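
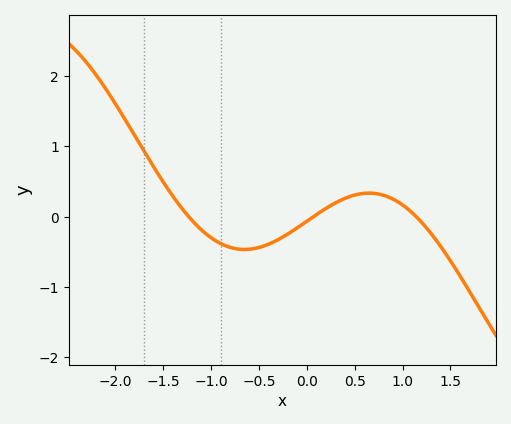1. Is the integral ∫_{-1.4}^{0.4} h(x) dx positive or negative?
negative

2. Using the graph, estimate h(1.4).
-0.428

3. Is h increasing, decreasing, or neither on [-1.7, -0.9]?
decreasing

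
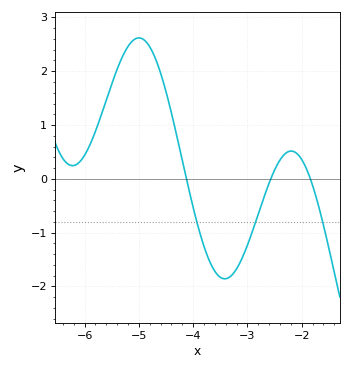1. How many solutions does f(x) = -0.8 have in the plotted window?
3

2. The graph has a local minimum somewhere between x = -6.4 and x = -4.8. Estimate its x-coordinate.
-6.2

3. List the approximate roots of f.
-4.1, -2.6, -1.8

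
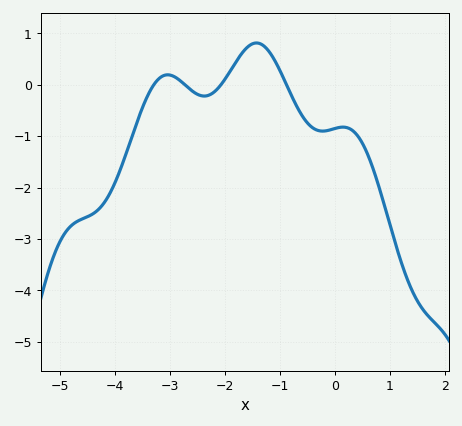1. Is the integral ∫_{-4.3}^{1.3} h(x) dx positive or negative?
negative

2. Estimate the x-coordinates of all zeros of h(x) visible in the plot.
-3.3, -2.7, -2.1, -0.9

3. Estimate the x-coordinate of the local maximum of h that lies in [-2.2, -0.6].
-1.4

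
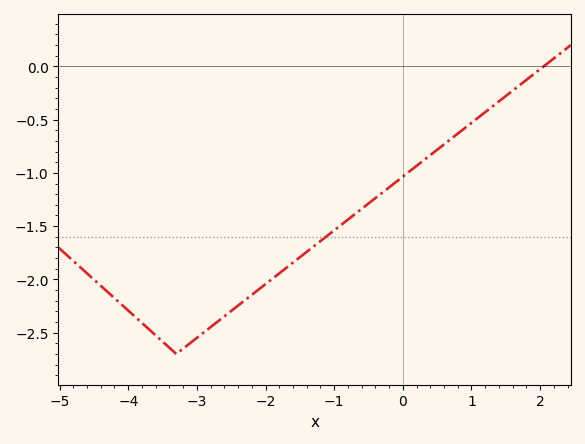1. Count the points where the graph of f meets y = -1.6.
1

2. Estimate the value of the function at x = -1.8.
-1.95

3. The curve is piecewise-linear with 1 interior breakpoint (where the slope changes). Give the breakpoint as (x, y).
(-3.3, -2.7)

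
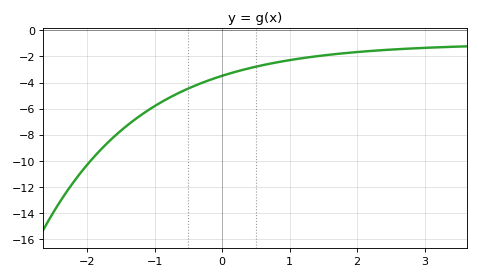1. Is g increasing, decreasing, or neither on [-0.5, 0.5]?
increasing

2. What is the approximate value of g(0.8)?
-2.46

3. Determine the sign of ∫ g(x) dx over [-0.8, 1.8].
negative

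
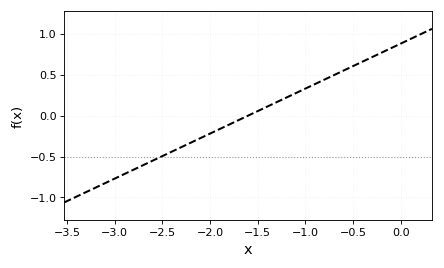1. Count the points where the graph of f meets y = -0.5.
1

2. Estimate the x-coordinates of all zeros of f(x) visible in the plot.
-1.6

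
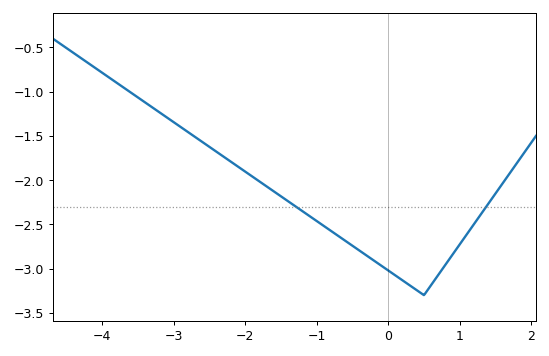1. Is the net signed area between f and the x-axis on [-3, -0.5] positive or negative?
negative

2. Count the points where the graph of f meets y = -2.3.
2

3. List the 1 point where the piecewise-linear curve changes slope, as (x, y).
(0.5, -3.3)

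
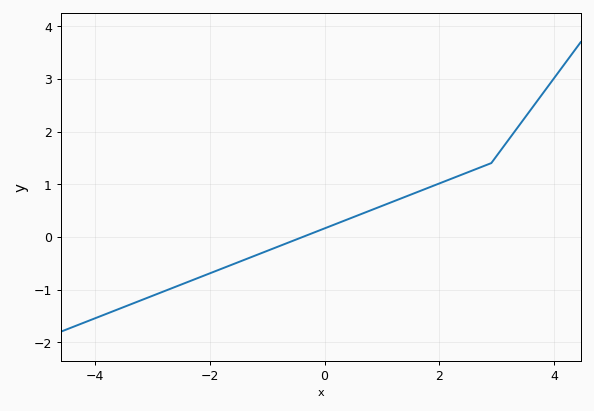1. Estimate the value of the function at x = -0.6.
-0.095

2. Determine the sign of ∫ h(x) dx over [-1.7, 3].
positive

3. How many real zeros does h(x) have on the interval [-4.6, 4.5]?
1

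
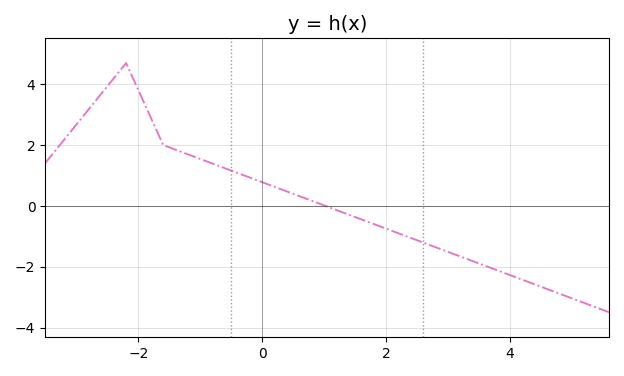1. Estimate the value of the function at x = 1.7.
-0.519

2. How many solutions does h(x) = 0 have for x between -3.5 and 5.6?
1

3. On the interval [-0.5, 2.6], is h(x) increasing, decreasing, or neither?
decreasing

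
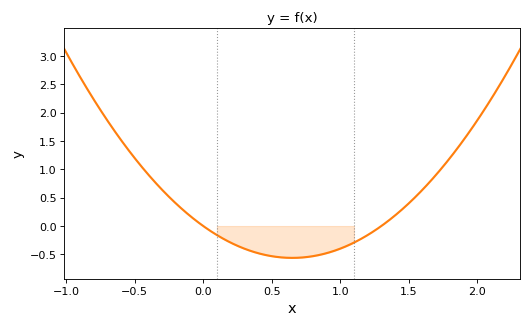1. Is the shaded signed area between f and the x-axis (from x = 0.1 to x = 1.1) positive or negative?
negative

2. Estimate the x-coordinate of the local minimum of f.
0.65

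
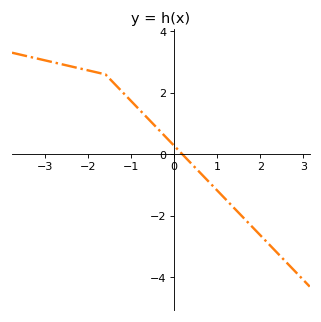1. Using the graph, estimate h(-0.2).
0.565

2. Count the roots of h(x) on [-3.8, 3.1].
1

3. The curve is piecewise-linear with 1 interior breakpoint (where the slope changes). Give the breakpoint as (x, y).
(-1.6, 2.6)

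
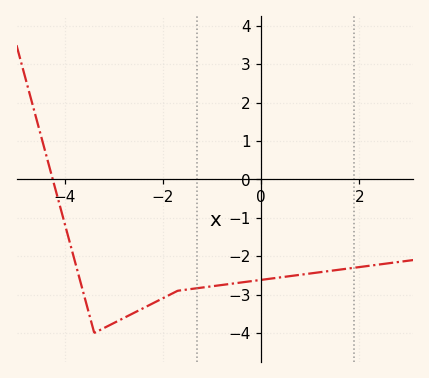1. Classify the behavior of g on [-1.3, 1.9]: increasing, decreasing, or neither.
increasing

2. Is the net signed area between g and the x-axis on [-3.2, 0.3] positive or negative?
negative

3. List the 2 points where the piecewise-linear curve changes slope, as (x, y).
(-3.4, -4); (-1.7, -2.9)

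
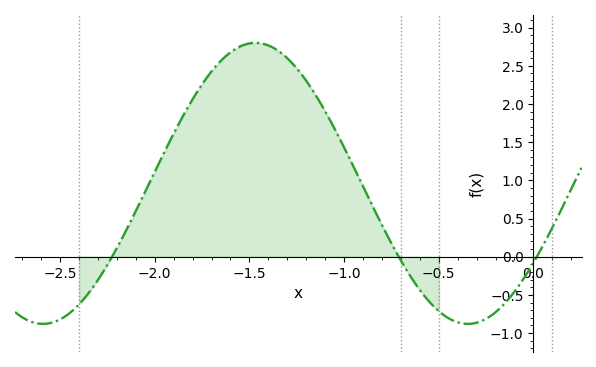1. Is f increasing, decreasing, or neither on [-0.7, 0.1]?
neither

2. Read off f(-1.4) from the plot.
2.75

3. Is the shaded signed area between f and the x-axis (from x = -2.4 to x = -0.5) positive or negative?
positive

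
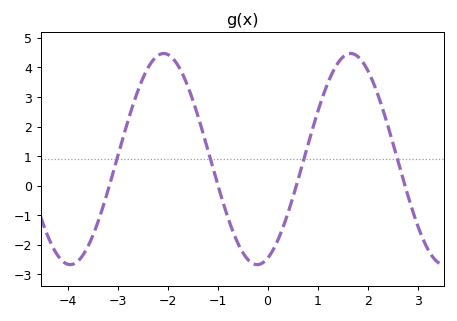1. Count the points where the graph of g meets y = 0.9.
4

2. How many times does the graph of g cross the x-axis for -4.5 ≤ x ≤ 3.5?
4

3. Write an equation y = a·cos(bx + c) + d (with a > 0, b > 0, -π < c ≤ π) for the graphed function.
y = 3.57cos(1.7x - 2.8) + 0.9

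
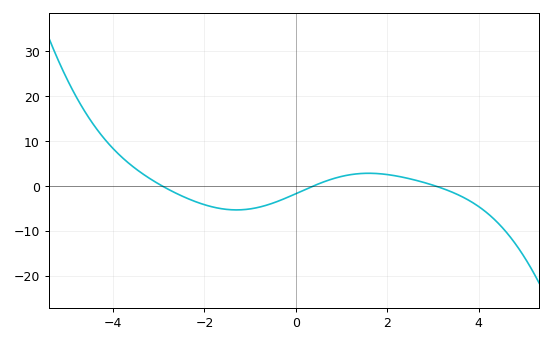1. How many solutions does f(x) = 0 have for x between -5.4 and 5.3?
3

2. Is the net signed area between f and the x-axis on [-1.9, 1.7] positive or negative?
negative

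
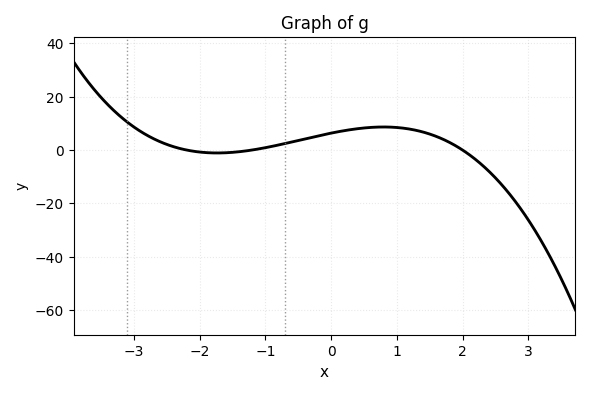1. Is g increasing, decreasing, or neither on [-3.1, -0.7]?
neither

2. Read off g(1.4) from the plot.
6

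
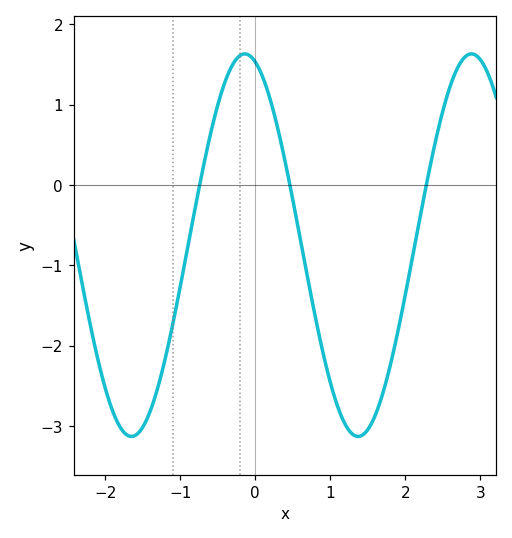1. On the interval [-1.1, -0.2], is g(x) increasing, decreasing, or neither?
increasing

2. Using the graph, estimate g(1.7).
-2.6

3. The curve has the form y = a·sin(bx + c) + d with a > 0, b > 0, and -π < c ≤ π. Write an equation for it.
y = 2.38sin(2.1x + 1.9) - 0.75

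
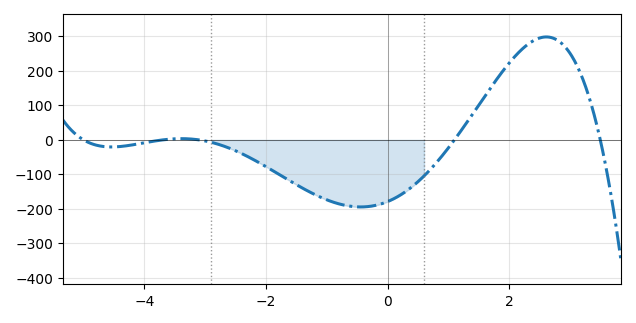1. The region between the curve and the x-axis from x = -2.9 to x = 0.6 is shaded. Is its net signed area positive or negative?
negative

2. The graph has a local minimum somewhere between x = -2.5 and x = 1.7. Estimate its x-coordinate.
-0.4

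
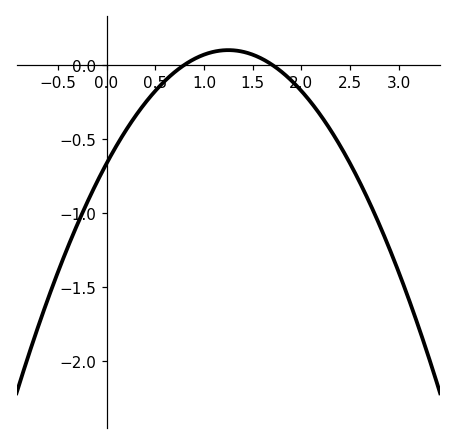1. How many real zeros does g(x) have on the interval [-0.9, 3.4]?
2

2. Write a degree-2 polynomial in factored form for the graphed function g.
y = -0.49(x - 0.8)(x - 1.7)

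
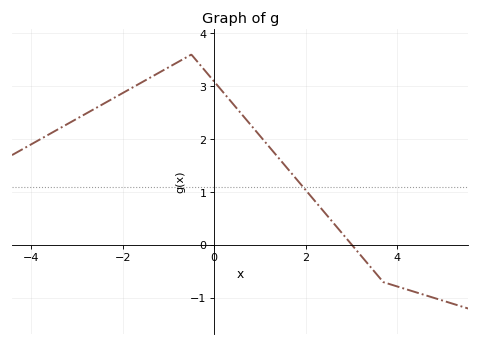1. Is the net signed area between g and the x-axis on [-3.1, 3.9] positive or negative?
positive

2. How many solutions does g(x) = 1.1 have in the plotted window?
1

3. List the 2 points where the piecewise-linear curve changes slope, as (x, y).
(-0.5, 3.6); (3.7, -0.7)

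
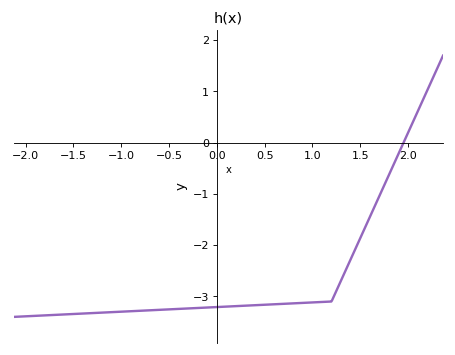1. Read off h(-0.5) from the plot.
-3.3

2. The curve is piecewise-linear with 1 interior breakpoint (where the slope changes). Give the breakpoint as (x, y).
(1.2, -3.1)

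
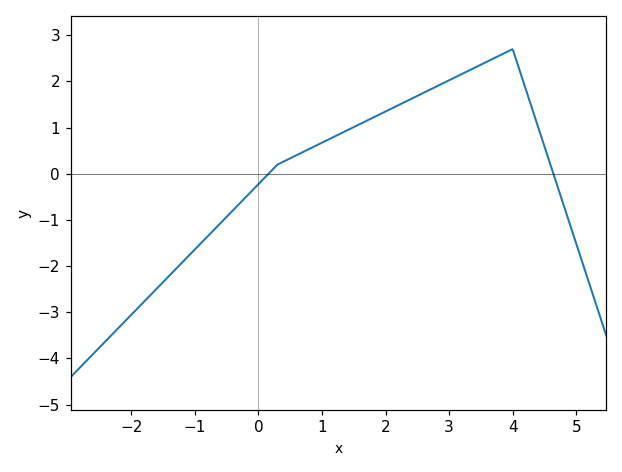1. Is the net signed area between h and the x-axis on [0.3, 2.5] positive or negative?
positive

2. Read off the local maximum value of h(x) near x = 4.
2.7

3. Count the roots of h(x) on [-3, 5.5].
2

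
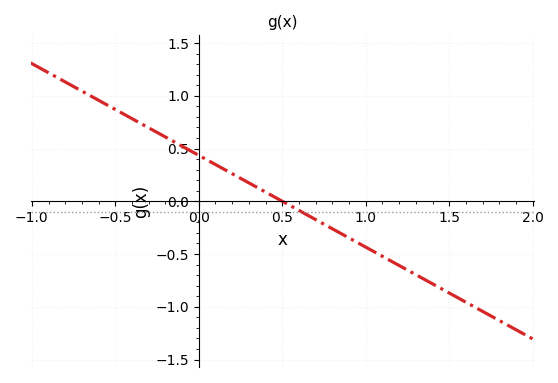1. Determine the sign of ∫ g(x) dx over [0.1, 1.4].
negative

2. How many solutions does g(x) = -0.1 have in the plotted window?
1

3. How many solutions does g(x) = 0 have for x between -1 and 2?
1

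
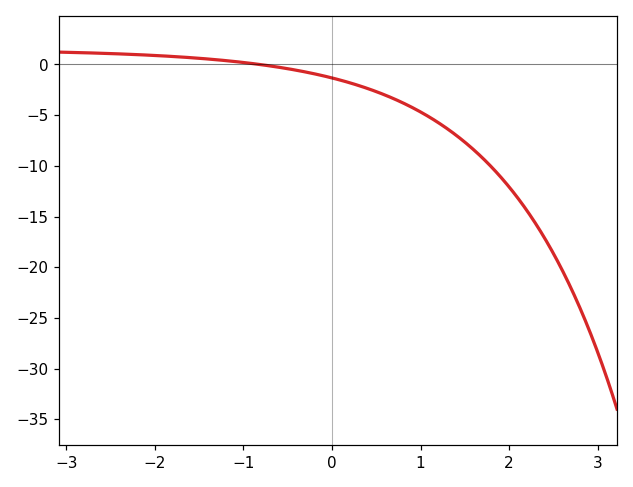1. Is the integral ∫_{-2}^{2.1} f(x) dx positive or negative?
negative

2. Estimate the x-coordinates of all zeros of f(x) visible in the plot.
-0.8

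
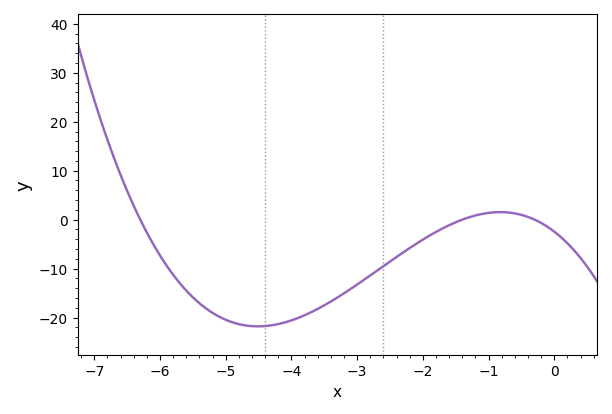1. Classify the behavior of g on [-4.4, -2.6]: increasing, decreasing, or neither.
increasing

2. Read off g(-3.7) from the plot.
-18.9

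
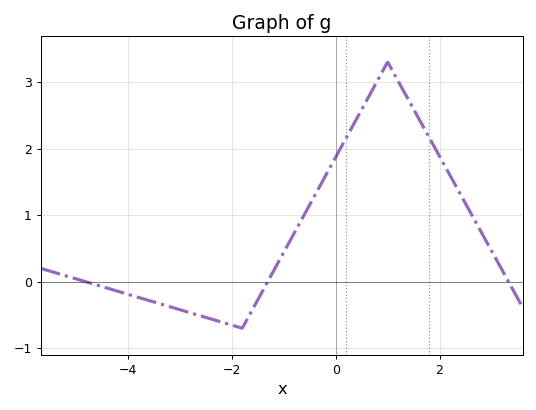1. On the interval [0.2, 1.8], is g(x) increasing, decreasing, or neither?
neither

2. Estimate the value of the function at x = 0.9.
3.2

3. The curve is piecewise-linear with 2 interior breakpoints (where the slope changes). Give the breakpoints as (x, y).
(-1.8, -0.7); (1, 3.3)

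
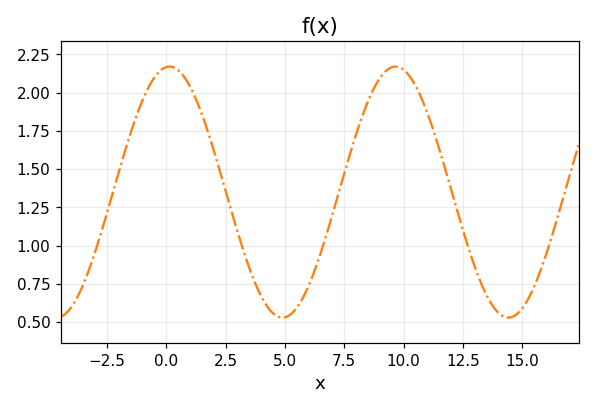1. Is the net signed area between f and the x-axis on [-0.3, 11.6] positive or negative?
positive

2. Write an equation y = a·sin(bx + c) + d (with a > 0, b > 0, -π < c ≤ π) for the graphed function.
y = 0.82sin(0.66x + 1.5) + 1.35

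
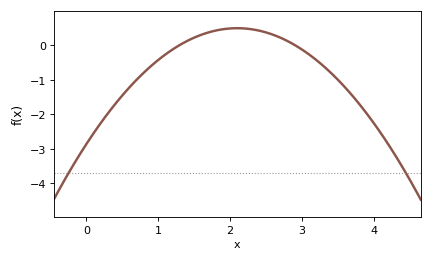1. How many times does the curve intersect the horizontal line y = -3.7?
2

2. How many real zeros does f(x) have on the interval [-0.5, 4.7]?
2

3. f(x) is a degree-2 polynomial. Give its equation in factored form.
y = -0.76(x - 1.3)(x - 2.9)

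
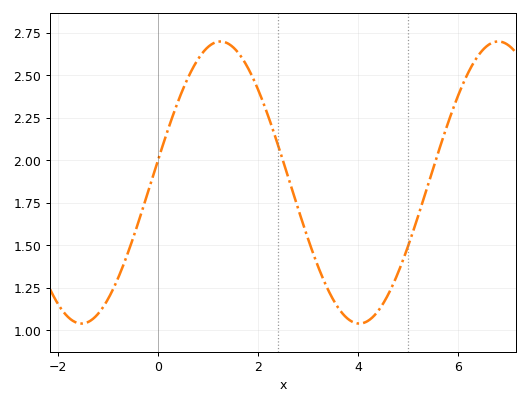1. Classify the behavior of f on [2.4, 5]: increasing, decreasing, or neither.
neither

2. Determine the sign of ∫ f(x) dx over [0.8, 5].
positive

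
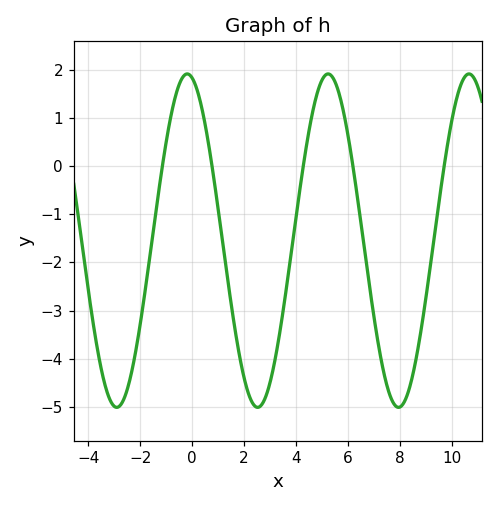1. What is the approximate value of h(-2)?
-3.3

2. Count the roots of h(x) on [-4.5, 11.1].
5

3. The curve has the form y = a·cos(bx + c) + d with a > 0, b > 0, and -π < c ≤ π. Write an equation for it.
y = 3.46cos(1.2x + 0.22) - 1.55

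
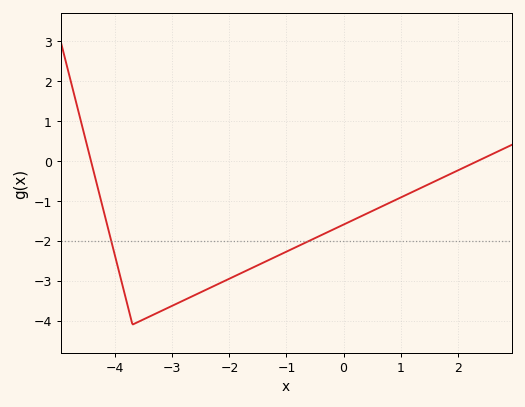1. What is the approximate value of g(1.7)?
-0.4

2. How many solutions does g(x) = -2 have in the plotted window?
2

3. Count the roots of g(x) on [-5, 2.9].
2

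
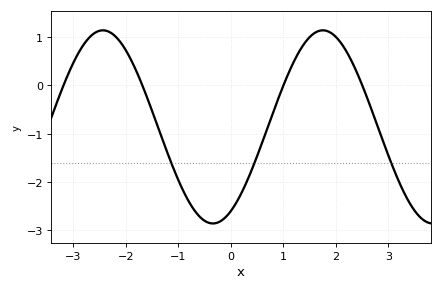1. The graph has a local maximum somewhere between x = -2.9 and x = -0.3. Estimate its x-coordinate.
-2.4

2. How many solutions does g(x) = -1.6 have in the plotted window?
3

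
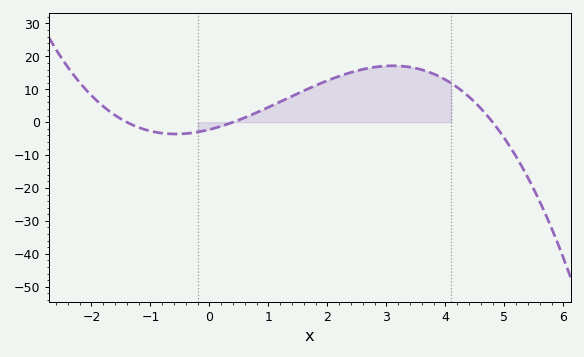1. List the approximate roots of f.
-1.4, 0.4, 4.8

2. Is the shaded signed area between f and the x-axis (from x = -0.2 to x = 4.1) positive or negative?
positive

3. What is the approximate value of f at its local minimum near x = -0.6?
-4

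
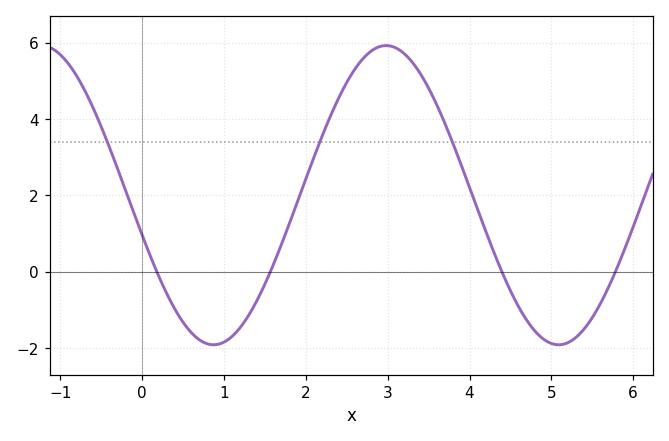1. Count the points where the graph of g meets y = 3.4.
3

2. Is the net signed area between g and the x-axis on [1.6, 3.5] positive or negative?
positive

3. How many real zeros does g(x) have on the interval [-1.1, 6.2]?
4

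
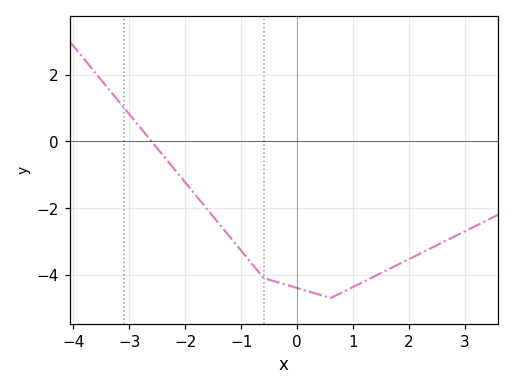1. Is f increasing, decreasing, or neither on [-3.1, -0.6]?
decreasing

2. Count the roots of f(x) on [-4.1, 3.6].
1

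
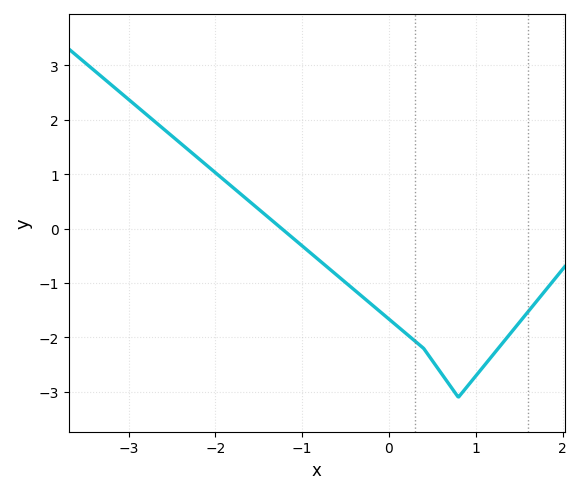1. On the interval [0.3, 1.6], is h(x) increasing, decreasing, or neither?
neither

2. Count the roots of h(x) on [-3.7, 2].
1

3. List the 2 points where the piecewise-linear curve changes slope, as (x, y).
(0.4, -2.2); (0.8, -3.1)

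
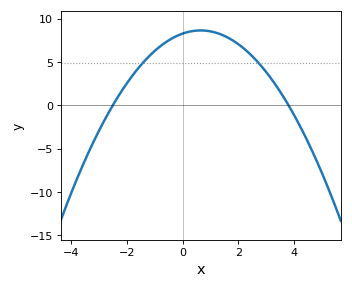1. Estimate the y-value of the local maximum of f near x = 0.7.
8.5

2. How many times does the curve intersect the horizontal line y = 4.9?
2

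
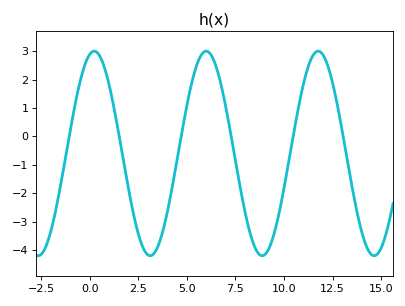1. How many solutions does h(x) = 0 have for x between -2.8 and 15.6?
6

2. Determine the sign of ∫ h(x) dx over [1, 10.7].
negative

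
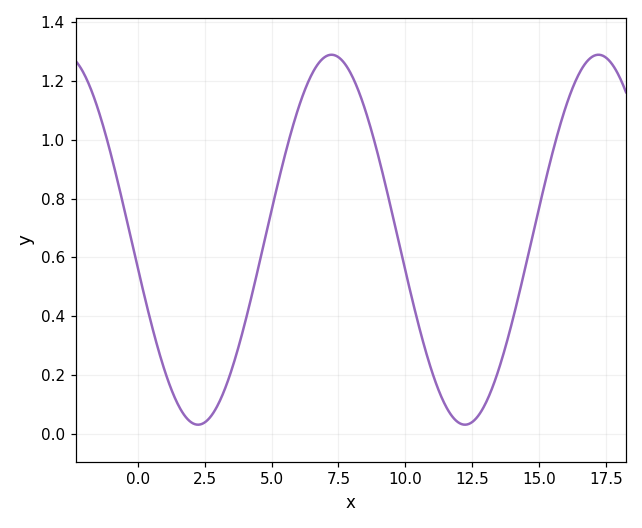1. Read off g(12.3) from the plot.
0.04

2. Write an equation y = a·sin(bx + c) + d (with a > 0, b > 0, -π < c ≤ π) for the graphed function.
y = 0.63sin(0.63x - 3) + 0.66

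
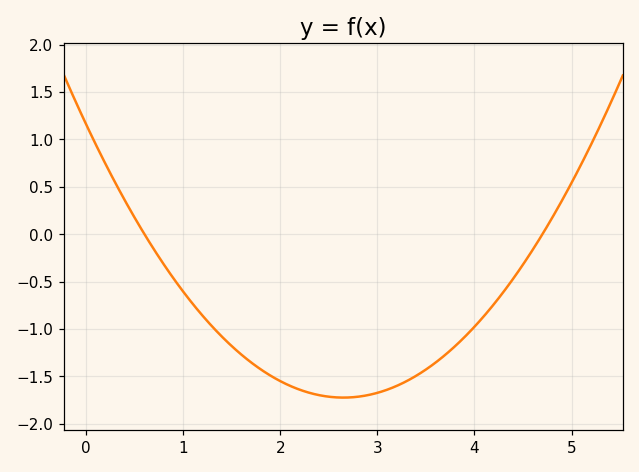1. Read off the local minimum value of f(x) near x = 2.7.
-1.72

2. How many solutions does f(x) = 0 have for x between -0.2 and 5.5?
2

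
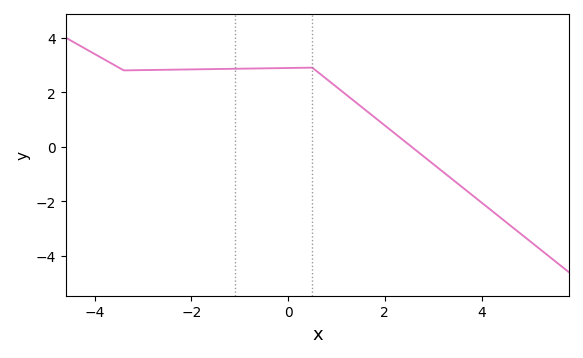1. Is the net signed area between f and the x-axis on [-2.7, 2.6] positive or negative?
positive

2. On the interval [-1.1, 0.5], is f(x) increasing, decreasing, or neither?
increasing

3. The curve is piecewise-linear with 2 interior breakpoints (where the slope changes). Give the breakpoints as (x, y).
(-3.4, 2.8); (0.5, 2.9)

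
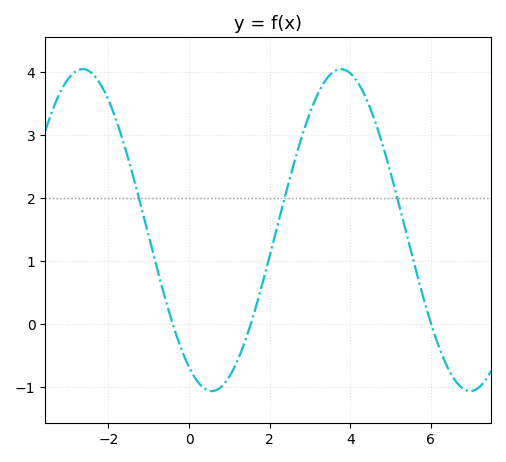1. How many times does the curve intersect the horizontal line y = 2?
3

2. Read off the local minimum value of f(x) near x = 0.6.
-1.07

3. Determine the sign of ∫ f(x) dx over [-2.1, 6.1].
positive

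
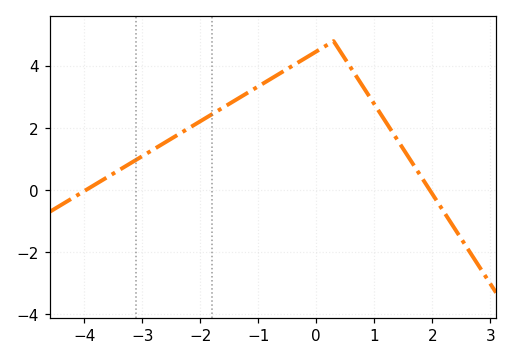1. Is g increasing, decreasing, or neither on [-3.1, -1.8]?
increasing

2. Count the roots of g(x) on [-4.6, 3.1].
2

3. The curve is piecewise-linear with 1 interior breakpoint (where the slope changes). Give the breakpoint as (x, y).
(0.3, 4.8)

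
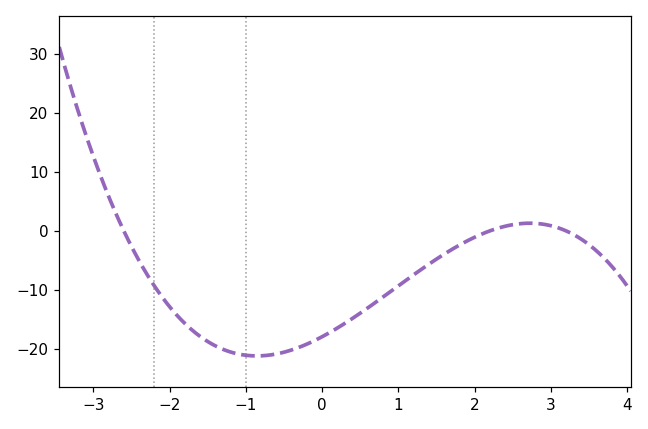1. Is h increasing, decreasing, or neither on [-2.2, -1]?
decreasing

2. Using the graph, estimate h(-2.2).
-9.31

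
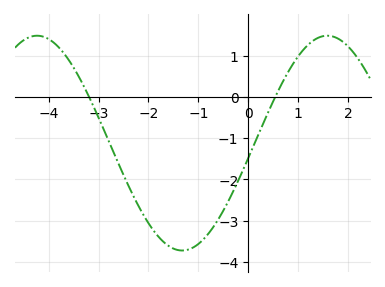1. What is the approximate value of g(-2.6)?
-1.6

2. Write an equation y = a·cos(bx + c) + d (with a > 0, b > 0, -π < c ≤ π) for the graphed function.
y = 2.6cos(1.1x - 1.7) - 1.12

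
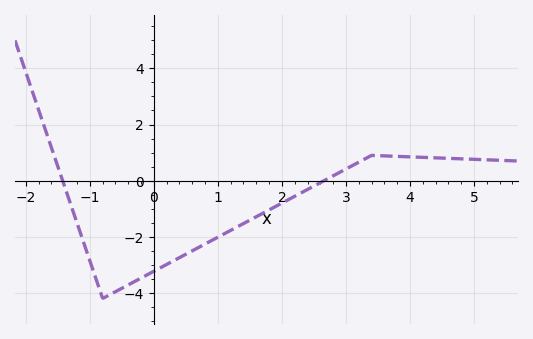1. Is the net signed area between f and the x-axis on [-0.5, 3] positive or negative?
negative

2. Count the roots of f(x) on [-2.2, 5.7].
2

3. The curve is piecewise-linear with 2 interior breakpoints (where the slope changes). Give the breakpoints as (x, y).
(-0.8, -4.2); (3.4, 0.9)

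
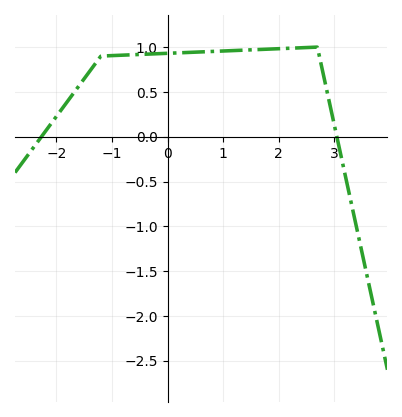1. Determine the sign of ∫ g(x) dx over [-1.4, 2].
positive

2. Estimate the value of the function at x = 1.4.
0.95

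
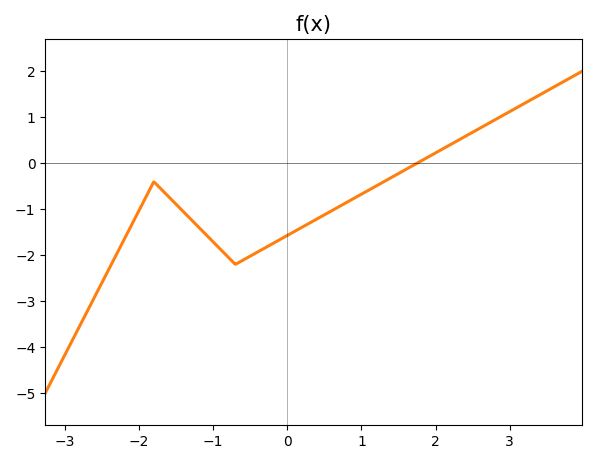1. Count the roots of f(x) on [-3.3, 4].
1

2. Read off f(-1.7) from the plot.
-0.6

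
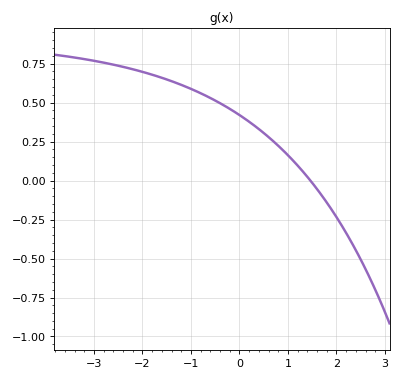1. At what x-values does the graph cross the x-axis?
1.5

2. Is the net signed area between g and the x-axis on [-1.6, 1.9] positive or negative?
positive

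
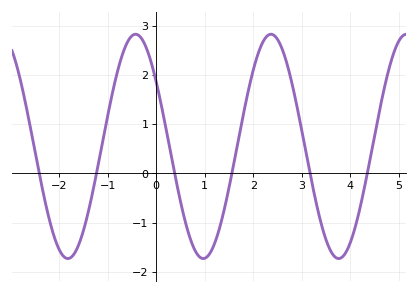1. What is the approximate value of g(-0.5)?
2.8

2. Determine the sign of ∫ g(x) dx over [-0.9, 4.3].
positive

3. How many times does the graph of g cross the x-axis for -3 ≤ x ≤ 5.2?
6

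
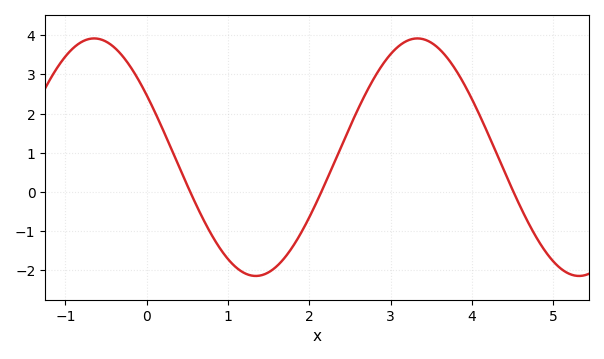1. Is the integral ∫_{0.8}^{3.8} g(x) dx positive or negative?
positive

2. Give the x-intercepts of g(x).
0.5, 2.1, 4.5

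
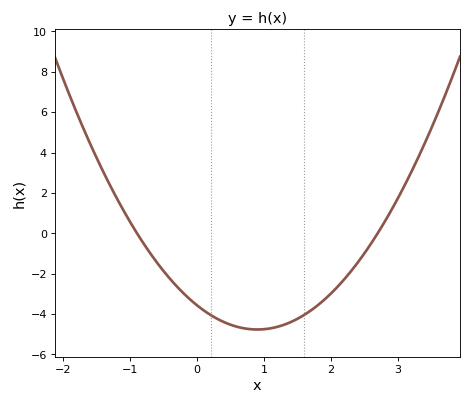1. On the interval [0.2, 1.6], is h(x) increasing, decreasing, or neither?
neither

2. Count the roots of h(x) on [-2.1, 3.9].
2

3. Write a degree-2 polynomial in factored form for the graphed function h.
y = 1.47(x + 0.9)(x - 2.7)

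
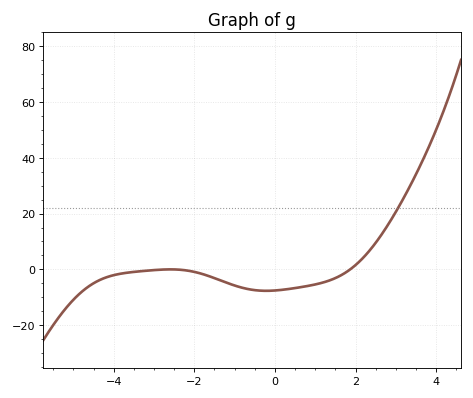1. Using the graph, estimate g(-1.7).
-2.14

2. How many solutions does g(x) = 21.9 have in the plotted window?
1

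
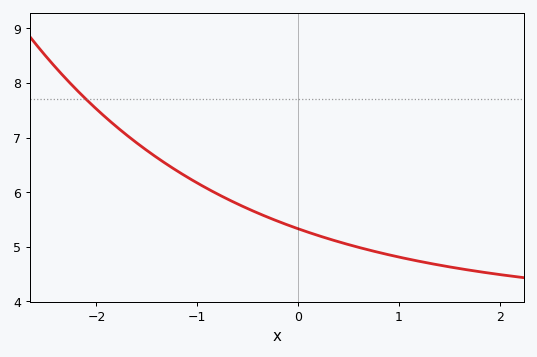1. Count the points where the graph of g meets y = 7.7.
1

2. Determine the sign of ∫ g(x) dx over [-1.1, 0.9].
positive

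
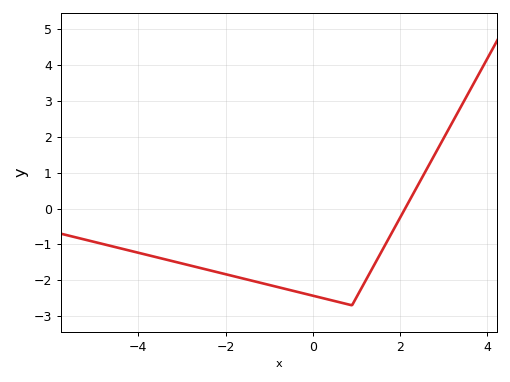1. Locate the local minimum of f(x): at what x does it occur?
0.899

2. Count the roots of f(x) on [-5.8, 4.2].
1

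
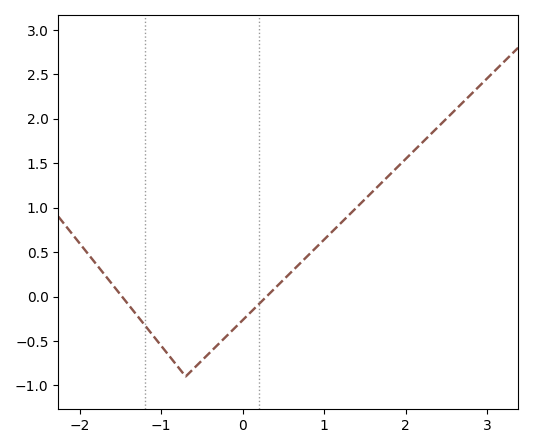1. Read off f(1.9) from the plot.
1.45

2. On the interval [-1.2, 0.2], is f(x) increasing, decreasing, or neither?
neither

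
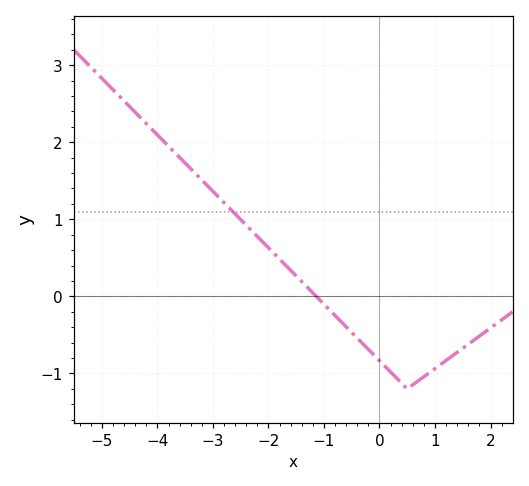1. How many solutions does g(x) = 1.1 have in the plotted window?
1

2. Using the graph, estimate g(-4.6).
2.5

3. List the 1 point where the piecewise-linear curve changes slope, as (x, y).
(0.5, -1.2)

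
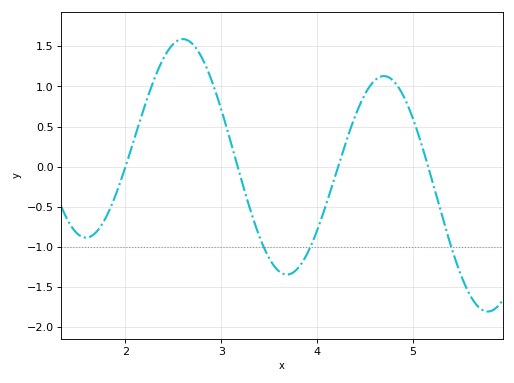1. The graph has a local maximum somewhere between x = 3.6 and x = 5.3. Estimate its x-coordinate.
4.7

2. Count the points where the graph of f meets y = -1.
3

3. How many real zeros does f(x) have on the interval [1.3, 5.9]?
4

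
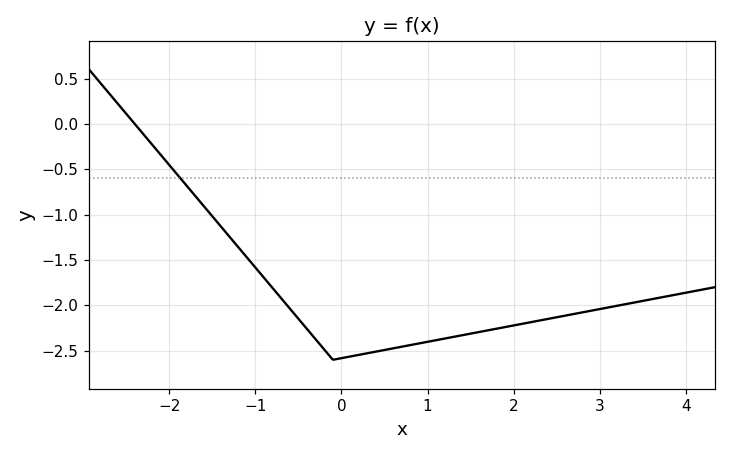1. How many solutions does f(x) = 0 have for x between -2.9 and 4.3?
1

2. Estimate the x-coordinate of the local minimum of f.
-0.1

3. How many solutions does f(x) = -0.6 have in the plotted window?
1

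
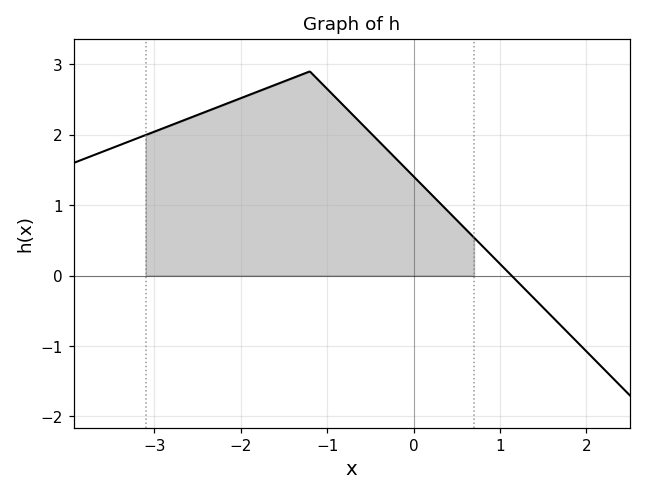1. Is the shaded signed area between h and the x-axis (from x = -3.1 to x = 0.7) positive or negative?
positive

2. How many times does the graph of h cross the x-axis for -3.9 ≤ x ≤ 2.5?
1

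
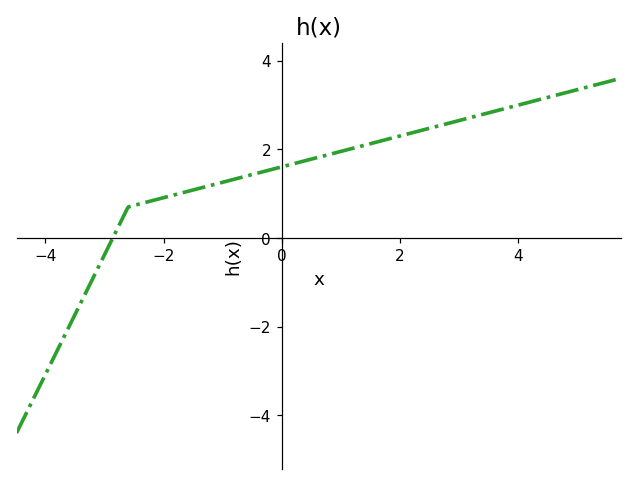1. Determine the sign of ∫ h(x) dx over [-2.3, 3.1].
positive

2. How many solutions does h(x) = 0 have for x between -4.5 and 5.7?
1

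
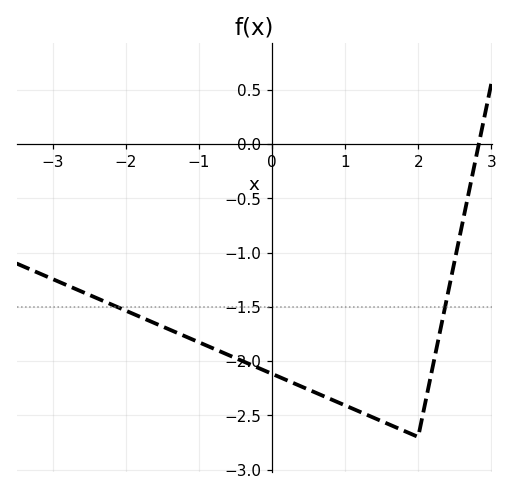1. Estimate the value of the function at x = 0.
-2.1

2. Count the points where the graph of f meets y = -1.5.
2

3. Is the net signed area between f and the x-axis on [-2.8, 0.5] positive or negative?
negative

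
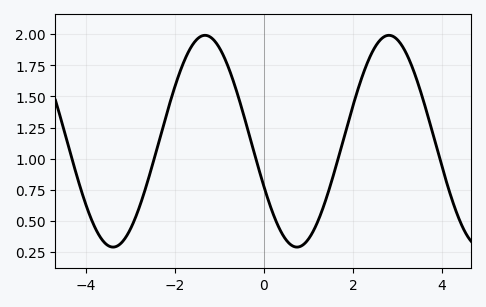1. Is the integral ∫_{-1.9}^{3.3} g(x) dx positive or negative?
positive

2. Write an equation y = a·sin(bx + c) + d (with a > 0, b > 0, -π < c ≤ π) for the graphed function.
y = 0.85sin(1.52x - 2.7) + 1.14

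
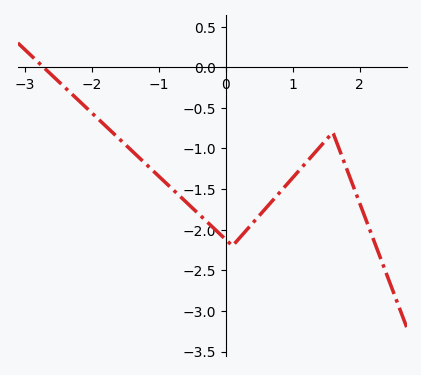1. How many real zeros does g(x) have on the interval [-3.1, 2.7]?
1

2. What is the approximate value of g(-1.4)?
-1.03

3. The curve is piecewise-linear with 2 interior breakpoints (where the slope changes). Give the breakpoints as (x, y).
(0.1, -2.2); (1.6, -0.8)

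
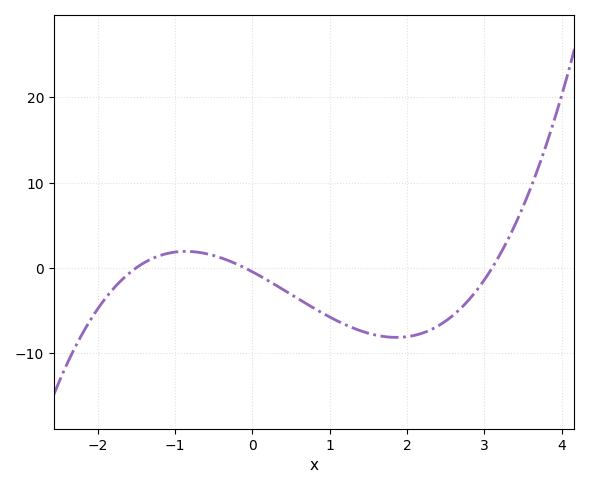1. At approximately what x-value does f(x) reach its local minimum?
1.9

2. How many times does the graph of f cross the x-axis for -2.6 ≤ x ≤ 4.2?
3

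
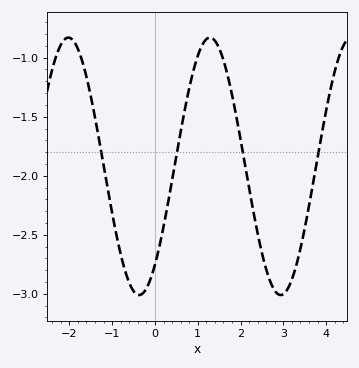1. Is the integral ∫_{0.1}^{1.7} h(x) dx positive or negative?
negative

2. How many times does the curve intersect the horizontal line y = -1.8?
4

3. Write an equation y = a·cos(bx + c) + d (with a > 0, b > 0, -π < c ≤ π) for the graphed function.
y = 1.09cos(1.9x - 2.4) - 1.92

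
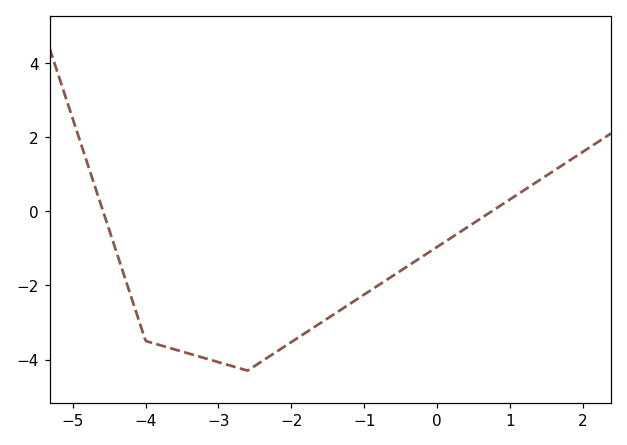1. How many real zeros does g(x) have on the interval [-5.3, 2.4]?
2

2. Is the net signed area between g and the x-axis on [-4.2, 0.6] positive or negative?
negative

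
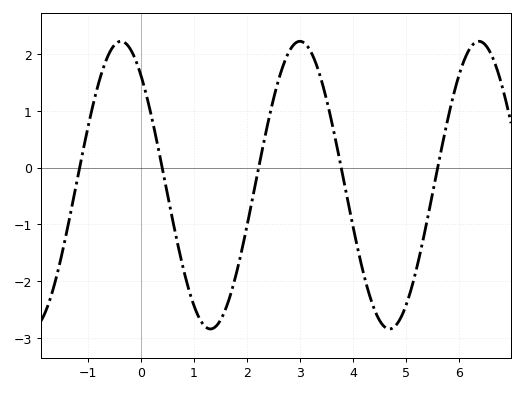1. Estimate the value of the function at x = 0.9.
-2.13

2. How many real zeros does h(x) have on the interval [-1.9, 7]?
5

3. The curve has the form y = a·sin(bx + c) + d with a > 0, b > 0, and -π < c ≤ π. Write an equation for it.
y = 2.53sin(1.86x + 2.27) - 0.31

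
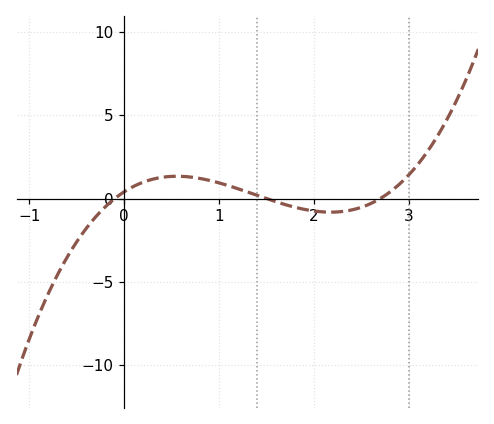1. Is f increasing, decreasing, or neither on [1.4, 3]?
neither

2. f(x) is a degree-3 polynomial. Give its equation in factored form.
y = 1.01(x + 0.1)(x - 1.5)(x - 2.7)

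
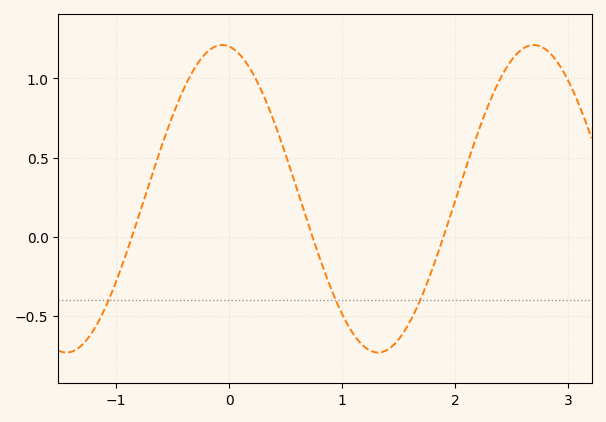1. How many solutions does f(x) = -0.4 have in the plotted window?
3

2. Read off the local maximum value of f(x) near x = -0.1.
1.21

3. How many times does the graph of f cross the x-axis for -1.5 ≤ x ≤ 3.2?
3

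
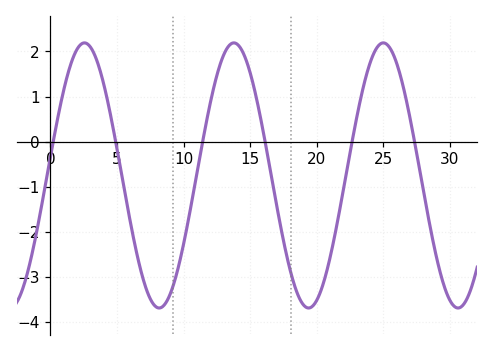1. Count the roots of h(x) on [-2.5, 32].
6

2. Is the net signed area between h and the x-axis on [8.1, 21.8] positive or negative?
negative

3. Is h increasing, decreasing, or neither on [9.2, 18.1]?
neither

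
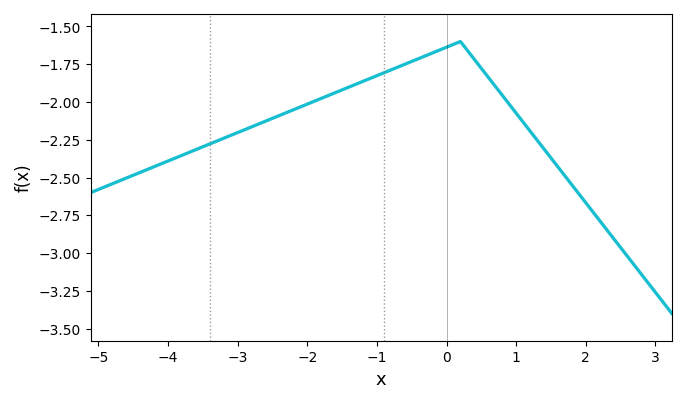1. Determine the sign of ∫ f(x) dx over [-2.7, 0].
negative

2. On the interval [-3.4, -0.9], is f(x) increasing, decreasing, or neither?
increasing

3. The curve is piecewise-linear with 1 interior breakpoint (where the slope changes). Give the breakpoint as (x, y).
(0.2, -1.6)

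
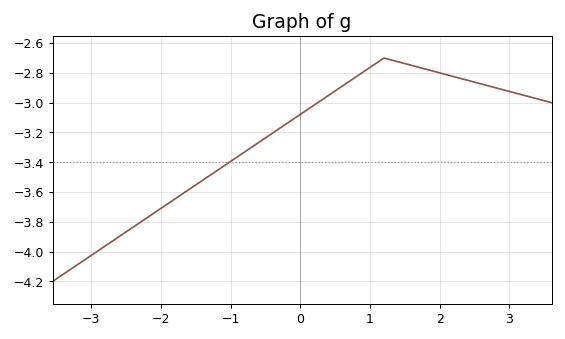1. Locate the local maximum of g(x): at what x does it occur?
1.2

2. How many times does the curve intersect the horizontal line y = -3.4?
1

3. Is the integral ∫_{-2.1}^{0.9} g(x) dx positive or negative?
negative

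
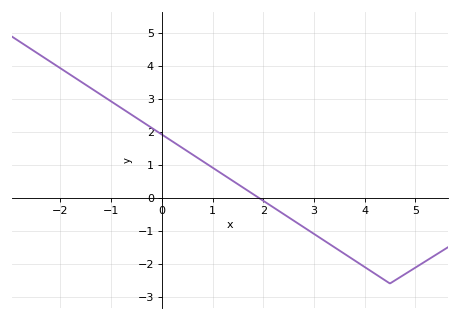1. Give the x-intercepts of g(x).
2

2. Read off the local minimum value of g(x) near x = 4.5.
-2.6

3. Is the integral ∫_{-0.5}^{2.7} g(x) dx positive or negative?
positive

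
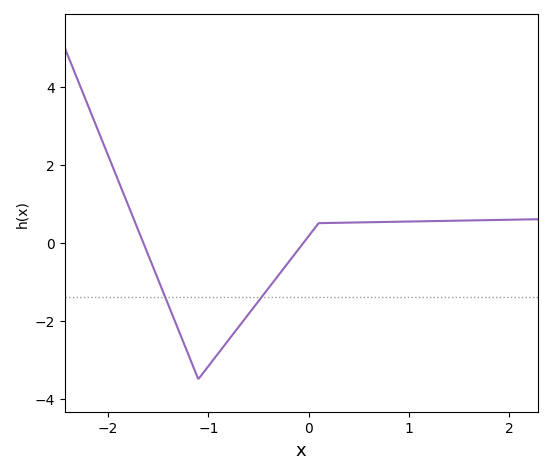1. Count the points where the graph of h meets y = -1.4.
2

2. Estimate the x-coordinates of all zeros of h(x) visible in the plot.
-1.65, -0.05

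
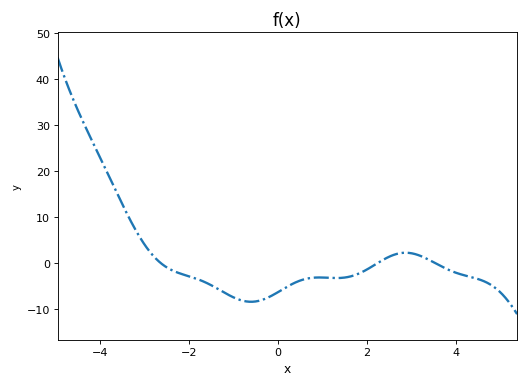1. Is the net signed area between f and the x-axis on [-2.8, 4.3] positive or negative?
negative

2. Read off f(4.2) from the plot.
-3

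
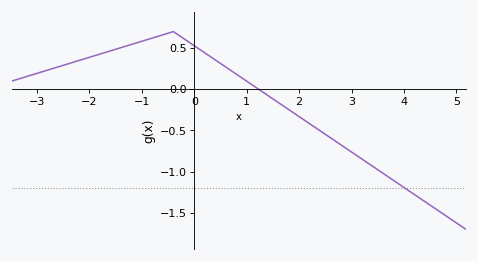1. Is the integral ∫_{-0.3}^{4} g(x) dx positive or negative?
negative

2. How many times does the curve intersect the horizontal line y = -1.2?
1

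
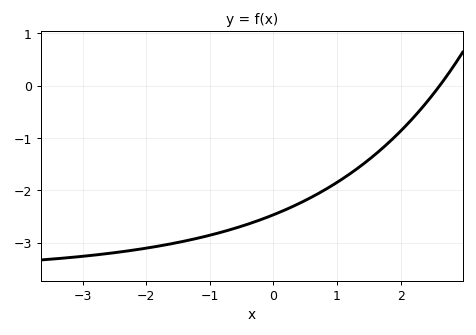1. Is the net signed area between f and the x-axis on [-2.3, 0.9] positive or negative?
negative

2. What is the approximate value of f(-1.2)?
-2.92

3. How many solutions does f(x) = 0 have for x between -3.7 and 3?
1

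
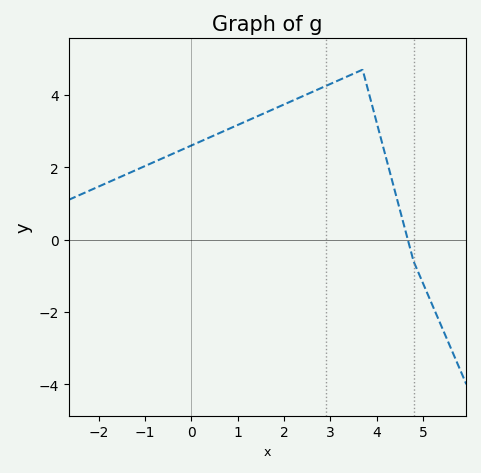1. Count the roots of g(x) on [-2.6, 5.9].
1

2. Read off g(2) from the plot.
3.74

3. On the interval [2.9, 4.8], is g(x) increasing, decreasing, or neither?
neither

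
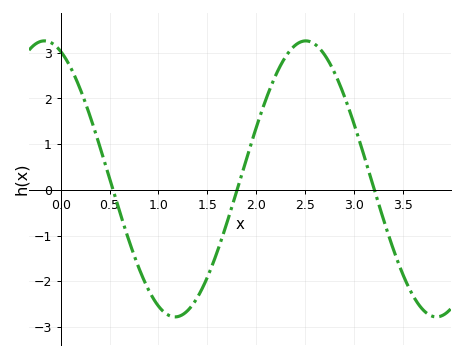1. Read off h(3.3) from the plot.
-0.631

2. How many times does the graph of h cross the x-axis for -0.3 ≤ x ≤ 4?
3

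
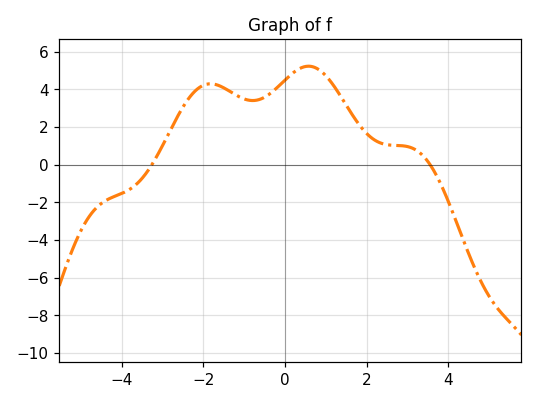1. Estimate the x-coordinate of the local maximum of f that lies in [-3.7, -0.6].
-1.83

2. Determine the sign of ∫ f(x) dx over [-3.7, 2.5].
positive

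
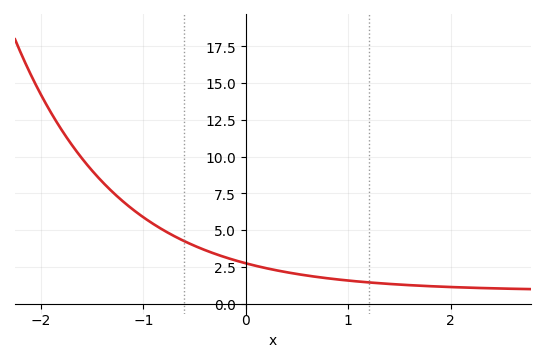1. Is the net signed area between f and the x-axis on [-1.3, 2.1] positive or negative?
positive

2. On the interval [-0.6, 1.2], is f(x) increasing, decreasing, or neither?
decreasing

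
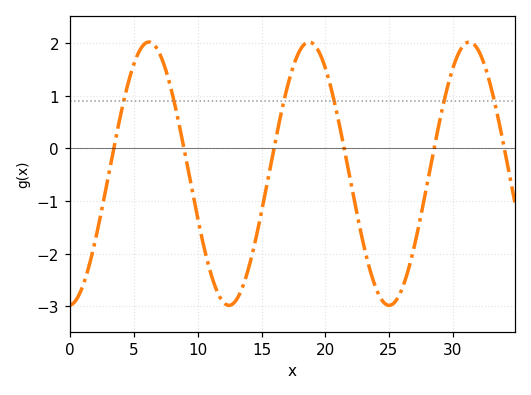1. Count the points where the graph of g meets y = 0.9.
6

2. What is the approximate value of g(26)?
-2.7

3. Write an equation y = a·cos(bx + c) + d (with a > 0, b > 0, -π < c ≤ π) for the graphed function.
y = 2.5cos(0.5x - 3.1) - 0.48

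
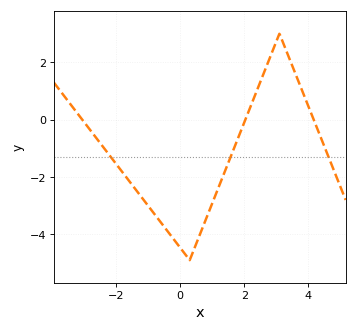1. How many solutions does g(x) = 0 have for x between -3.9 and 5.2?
3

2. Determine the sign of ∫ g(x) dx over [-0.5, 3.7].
negative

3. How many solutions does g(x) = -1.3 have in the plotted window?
3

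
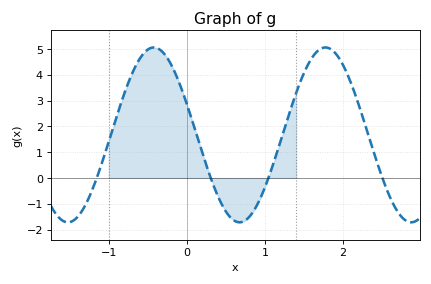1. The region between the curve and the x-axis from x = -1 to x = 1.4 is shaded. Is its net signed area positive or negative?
positive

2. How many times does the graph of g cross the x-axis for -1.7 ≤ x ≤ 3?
4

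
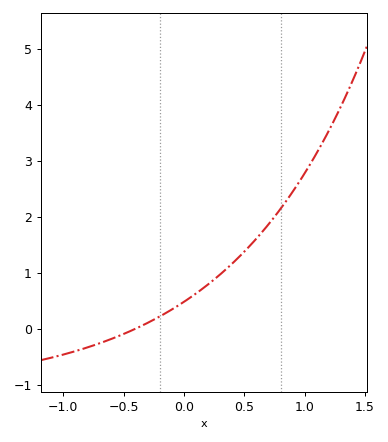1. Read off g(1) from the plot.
2.79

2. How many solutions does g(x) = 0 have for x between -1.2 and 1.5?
1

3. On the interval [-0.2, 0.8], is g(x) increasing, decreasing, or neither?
increasing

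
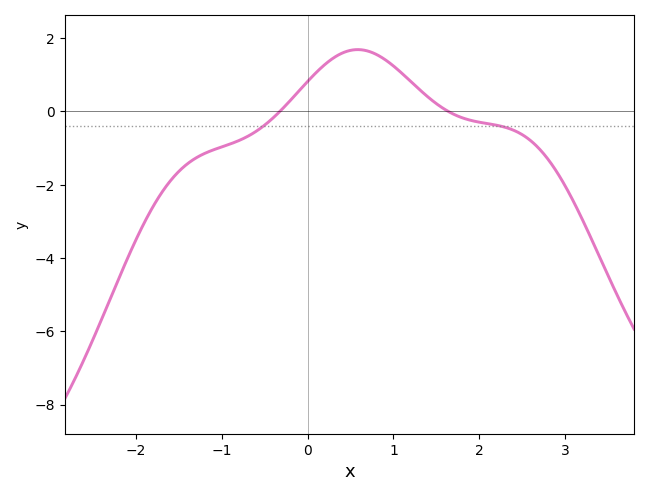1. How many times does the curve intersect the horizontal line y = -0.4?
2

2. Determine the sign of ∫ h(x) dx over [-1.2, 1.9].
positive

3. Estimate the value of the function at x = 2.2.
-0.4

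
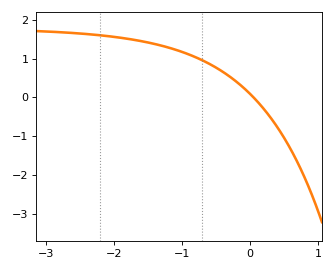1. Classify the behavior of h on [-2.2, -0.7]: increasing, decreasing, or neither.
decreasing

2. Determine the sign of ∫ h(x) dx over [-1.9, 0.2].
positive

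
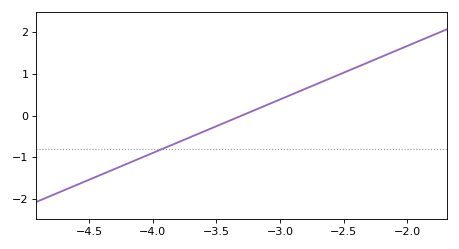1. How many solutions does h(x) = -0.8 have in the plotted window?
1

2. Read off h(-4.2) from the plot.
-1.2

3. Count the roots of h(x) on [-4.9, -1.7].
1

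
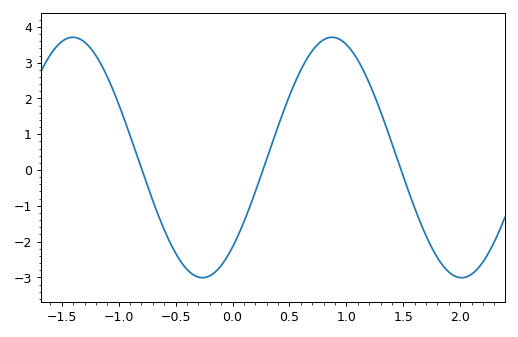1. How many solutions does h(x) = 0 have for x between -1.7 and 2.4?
3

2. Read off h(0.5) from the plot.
2.08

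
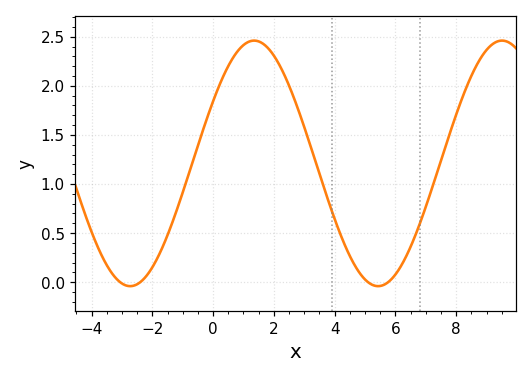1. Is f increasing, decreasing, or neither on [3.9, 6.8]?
neither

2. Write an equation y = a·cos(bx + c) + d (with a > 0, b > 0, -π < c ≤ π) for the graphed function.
y = 1.25cos(0.77x - 1.04) + 1.21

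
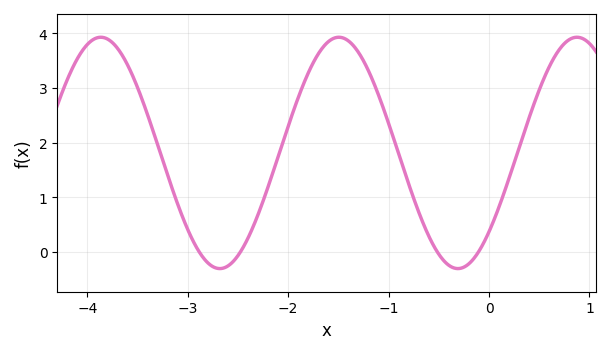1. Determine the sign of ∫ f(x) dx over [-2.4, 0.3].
positive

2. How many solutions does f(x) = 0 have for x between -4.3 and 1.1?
4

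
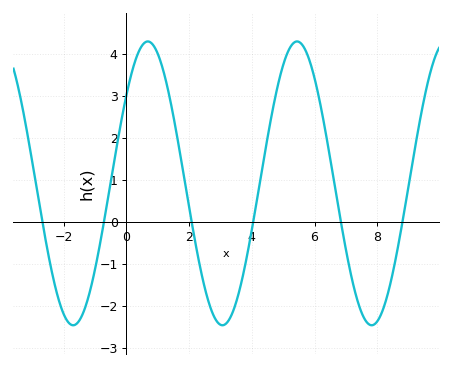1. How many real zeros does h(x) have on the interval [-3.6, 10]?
6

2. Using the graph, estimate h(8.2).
-2.1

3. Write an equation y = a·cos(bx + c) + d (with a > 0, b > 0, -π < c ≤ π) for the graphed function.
y = 3.38cos(1.3x - 0.9) + 0.91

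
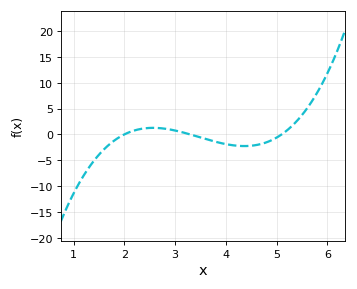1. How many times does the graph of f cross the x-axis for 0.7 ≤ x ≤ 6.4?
3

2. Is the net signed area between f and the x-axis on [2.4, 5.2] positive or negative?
negative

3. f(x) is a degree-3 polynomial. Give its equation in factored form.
y = 1.21(x - 2)(x - 3.3)(x - 5.1)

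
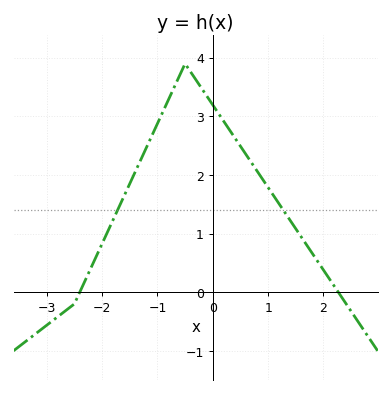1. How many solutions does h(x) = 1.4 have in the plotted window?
2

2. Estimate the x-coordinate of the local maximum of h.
-0.501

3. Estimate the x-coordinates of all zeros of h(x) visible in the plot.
-2.4, 2.27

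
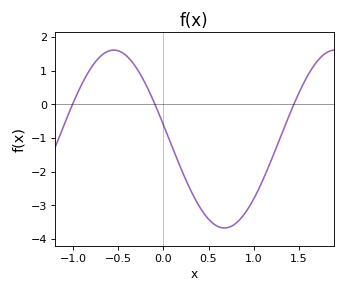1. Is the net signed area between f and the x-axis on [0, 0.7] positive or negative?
negative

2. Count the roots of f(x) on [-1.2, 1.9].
3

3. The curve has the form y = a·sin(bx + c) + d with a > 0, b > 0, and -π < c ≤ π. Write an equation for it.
y = 2.64sin(2.56x + 2.98) - 1.03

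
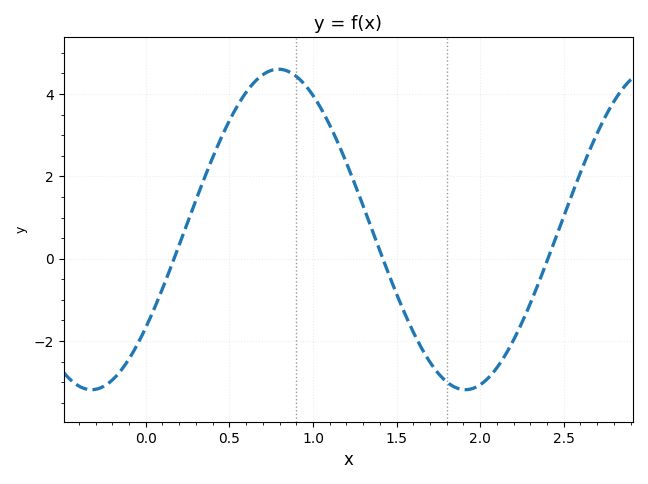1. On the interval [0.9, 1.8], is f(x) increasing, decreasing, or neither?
decreasing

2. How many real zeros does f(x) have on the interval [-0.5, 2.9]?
3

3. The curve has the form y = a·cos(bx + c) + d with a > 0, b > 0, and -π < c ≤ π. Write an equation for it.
y = 3.89cos(2.81x - 2.23) + 0.71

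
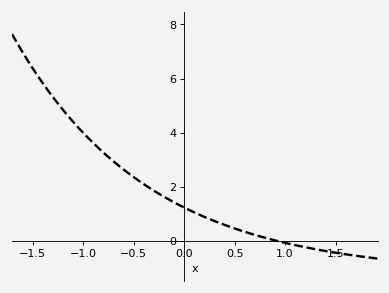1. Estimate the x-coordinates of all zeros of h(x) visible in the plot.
0.93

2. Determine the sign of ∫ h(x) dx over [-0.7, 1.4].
positive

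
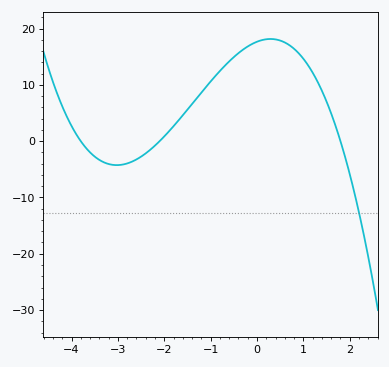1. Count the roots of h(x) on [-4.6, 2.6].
3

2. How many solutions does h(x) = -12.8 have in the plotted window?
1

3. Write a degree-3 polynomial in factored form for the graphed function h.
y = -1.23(x + 3.8)(x + 2.1)(x - 1.8)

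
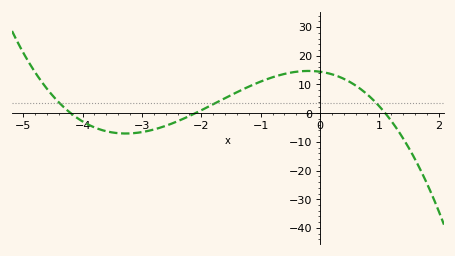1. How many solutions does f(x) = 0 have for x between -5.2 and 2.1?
3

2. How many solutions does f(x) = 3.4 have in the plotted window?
3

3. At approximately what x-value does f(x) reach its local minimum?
-3.3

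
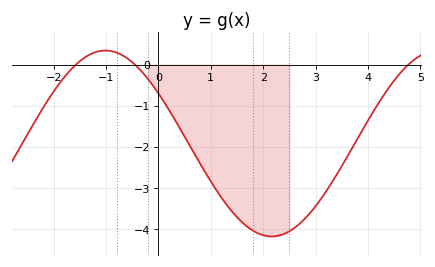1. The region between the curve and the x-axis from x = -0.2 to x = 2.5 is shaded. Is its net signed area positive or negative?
negative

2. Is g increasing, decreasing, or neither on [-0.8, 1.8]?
decreasing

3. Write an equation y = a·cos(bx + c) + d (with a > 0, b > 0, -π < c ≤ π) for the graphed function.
y = 2.26cos(0.99x + 1) - 1.92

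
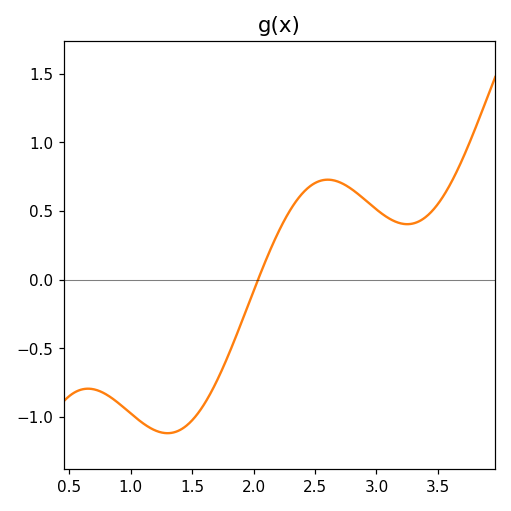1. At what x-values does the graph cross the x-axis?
2.05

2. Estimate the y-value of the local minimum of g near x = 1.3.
-1.1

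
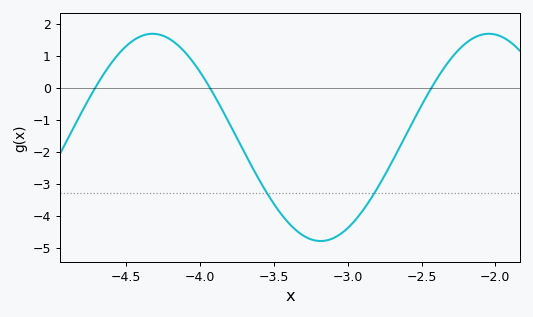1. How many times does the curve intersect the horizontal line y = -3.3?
2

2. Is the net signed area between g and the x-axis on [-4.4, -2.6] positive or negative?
negative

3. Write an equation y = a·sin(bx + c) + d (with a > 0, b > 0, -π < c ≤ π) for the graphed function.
y = 3.24sin(2.8x + 0.93) - 1.55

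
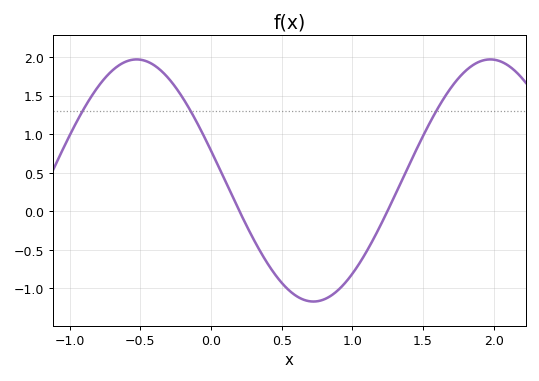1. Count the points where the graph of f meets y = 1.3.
3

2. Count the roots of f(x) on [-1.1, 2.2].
2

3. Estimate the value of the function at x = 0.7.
-1.17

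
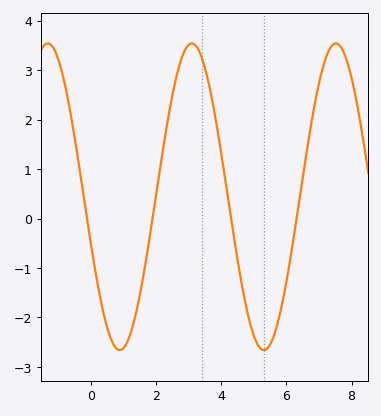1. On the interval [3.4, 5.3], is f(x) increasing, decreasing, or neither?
decreasing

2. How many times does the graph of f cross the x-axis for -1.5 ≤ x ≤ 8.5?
4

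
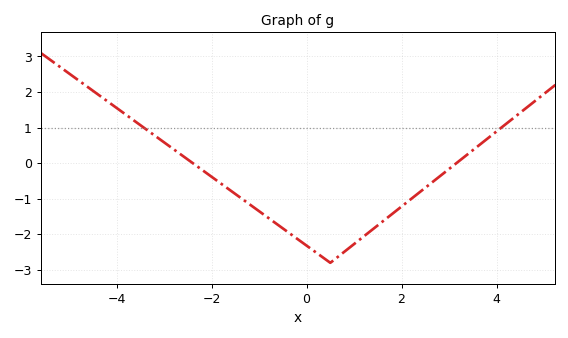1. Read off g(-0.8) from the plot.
-1.54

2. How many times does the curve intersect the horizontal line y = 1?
2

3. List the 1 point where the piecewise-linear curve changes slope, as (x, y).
(0.5, -2.8)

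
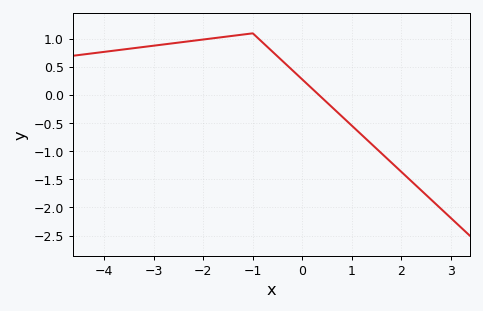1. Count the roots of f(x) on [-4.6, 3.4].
1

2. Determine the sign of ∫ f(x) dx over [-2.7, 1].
positive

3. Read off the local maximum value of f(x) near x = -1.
1.1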